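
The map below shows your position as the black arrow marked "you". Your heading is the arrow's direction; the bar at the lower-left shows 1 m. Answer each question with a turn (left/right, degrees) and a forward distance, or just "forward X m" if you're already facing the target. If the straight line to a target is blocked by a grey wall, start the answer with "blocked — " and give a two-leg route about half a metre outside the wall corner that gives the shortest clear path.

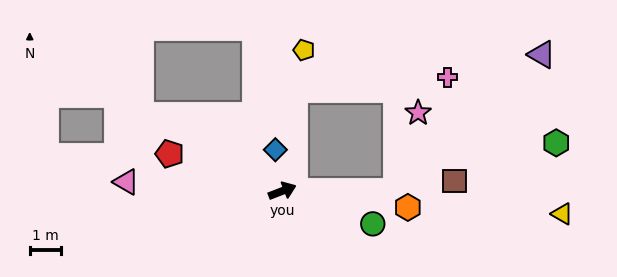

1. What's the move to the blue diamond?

turn left 78°, forward 1.3 m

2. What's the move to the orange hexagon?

turn right 29°, forward 4.1 m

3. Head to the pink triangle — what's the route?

turn left 155°, forward 5.0 m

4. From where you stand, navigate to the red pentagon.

turn left 141°, forward 3.8 m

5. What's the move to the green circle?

turn right 41°, forward 3.1 m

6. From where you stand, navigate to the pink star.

blocked — turn right 21°, forward 3.7 m, then turn left 74°, forward 2.6 m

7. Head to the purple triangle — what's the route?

blocked — turn right 21°, forward 3.7 m, then turn left 43°, forward 6.4 m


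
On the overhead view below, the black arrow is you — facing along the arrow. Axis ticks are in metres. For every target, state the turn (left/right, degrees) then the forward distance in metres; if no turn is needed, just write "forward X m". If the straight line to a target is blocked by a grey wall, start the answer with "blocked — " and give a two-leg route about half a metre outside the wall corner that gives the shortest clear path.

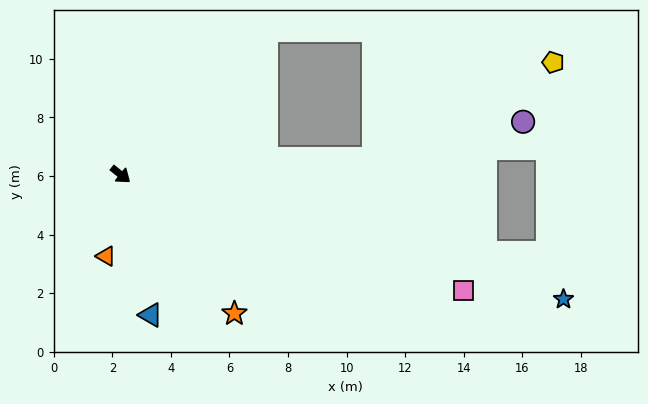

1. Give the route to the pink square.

turn left 20°, forward 12.4 m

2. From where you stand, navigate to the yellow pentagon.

blocked — turn left 42°, forward 8.7 m, then turn left 25°, forward 6.9 m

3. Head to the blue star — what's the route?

turn left 23°, forward 15.7 m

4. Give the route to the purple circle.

blocked — turn left 42°, forward 8.7 m, then turn left 11°, forward 5.2 m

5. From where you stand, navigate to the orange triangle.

turn right 61°, forward 2.8 m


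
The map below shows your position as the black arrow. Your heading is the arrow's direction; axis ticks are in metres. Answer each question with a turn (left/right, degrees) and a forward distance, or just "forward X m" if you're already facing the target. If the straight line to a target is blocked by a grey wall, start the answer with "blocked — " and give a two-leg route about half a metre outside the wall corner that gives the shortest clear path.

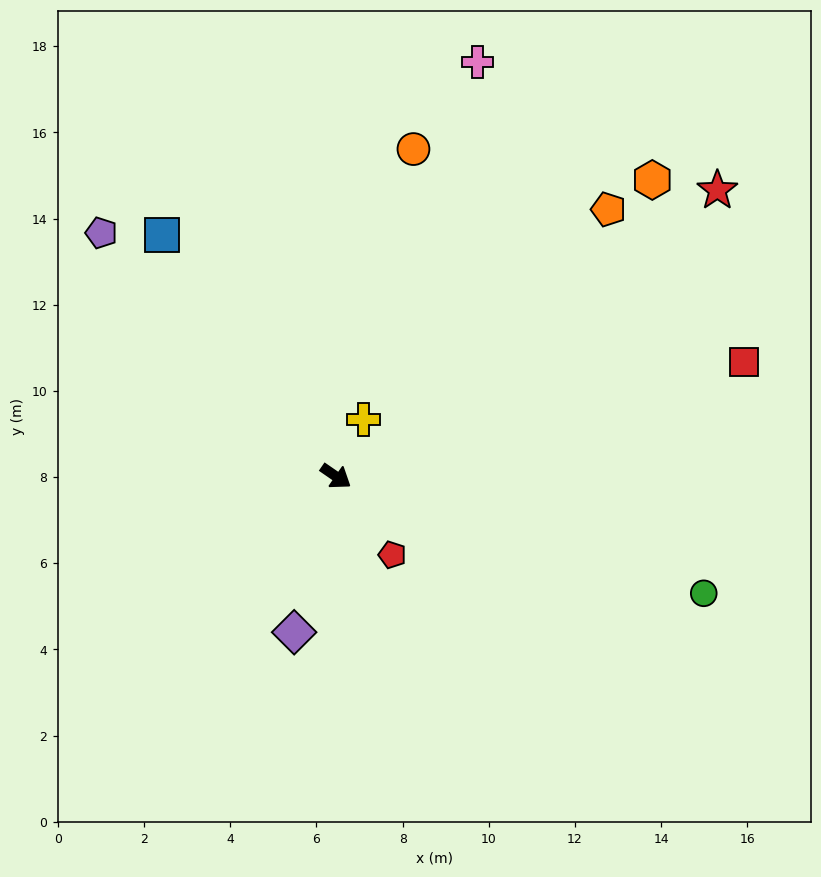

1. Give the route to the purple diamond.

turn right 70°, forward 3.7 m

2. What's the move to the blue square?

turn left 160°, forward 6.9 m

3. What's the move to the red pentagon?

turn right 20°, forward 2.2 m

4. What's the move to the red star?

turn left 71°, forward 11.1 m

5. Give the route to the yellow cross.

turn left 98°, forward 1.5 m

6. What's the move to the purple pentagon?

turn left 169°, forward 7.8 m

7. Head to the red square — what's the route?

turn left 50°, forward 9.8 m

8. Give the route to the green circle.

turn left 17°, forward 9.0 m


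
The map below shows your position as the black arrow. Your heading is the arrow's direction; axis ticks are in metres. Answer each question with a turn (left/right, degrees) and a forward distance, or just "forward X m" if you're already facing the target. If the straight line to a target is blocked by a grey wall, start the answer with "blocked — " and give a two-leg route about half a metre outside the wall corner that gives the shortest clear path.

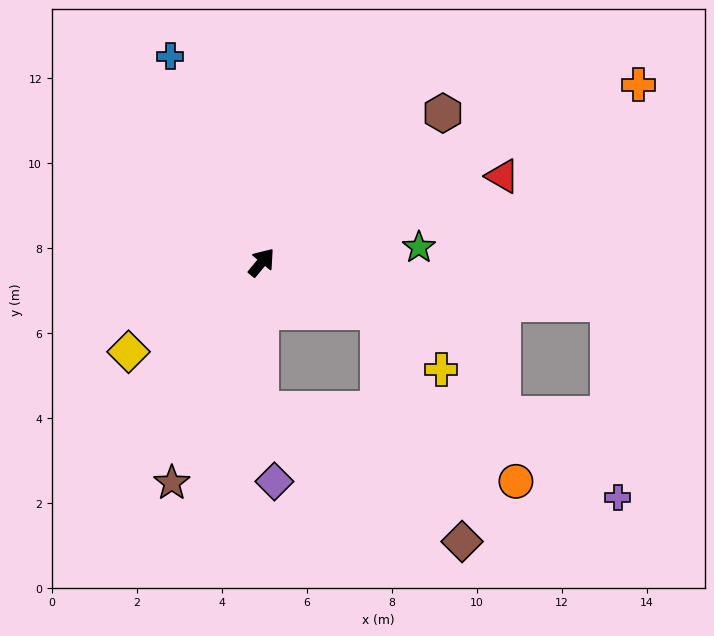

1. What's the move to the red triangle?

turn right 31°, forward 6.0 m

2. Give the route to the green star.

turn right 45°, forward 3.7 m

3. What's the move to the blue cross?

turn left 64°, forward 5.3 m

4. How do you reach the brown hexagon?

turn right 11°, forward 5.5 m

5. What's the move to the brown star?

turn right 163°, forward 5.6 m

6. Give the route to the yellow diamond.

turn left 164°, forward 3.8 m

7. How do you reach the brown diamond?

blocked — turn right 73°, forward 3.0 m, then turn right 47°, forward 5.7 m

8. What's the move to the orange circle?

blocked — turn right 141°, forward 3.5 m, then turn left 75°, forward 6.2 m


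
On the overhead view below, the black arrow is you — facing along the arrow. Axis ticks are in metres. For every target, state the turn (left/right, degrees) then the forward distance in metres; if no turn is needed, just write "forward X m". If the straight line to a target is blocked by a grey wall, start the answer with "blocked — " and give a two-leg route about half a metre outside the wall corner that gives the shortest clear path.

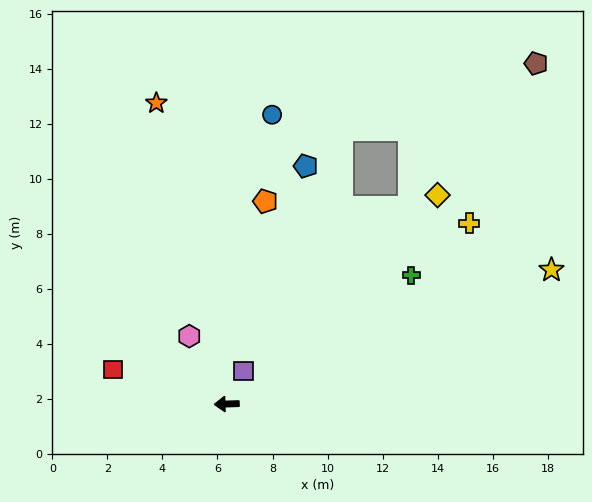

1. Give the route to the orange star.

turn right 79°, forward 11.2 m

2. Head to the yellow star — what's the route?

turn right 159°, forward 12.8 m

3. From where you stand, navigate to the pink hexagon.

turn right 63°, forward 2.8 m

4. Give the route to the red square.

turn right 19°, forward 4.3 m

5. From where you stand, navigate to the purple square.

turn right 119°, forward 1.3 m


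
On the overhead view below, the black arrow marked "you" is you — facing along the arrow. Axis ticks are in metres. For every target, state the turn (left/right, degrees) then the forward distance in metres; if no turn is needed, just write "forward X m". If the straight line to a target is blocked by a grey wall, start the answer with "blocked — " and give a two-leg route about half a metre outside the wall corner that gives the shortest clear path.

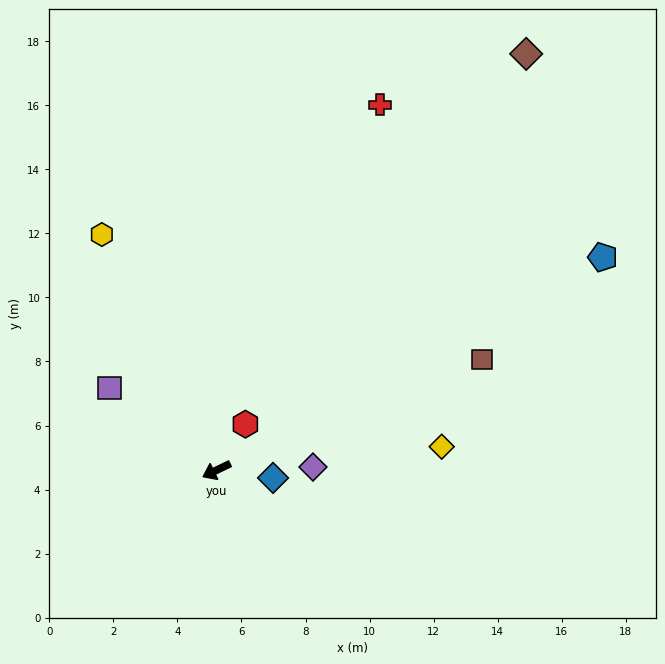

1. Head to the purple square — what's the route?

turn right 63°, forward 4.2 m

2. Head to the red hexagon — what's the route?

turn right 148°, forward 1.7 m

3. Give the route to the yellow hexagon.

turn right 90°, forward 8.2 m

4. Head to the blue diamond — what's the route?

turn left 146°, forward 1.8 m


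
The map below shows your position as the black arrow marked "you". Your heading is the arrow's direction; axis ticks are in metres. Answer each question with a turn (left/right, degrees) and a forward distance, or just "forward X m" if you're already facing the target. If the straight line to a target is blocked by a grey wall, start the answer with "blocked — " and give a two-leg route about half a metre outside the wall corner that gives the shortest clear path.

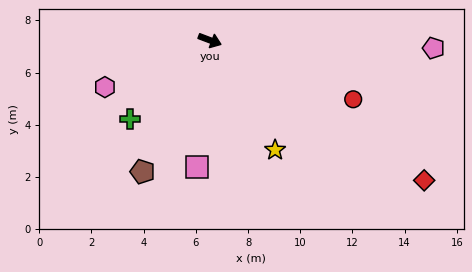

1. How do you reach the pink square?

turn right 75°, forward 4.9 m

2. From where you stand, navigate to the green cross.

turn right 115°, forward 4.3 m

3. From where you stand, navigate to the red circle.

forward 5.9 m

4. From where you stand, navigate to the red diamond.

turn right 12°, forward 9.8 m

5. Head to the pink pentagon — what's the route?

turn left 19°, forward 8.6 m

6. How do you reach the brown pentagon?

turn right 96°, forward 5.7 m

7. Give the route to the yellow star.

turn right 39°, forward 4.9 m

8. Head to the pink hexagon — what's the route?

turn right 135°, forward 4.4 m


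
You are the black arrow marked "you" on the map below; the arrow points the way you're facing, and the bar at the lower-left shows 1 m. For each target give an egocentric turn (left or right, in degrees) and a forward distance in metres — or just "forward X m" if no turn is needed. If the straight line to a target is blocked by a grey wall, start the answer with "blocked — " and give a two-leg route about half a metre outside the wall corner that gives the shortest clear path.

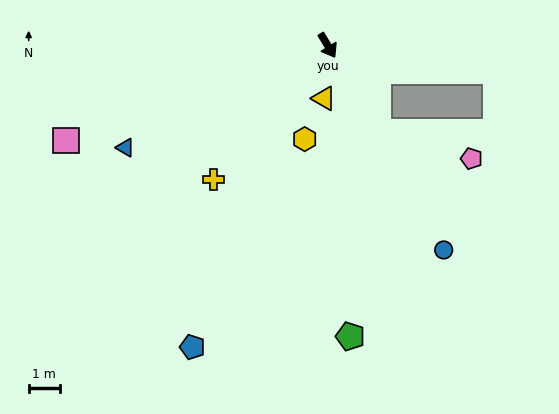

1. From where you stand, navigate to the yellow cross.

turn right 71°, forward 5.6 m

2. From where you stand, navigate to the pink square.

turn right 101°, forward 8.9 m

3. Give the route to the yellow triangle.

turn right 35°, forward 1.7 m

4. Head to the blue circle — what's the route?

forward 7.5 m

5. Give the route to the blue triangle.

turn right 94°, forward 7.3 m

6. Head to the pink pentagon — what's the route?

blocked — forward 3.2 m, then turn left 43°, forward 3.1 m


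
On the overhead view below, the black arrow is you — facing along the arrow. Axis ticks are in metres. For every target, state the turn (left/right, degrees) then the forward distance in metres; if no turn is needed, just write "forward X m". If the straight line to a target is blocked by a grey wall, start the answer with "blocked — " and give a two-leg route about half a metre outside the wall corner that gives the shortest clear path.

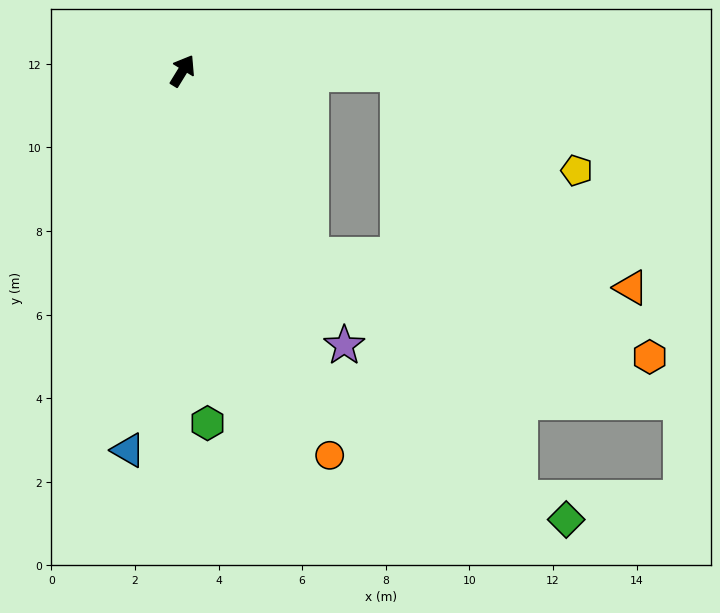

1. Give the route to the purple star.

turn right 118°, forward 7.6 m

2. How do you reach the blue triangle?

turn right 157°, forward 9.2 m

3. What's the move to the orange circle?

turn right 128°, forward 9.8 m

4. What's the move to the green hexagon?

turn right 144°, forward 8.4 m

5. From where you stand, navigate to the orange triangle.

blocked — turn right 59°, forward 5.2 m, then turn right 42°, forward 7.6 m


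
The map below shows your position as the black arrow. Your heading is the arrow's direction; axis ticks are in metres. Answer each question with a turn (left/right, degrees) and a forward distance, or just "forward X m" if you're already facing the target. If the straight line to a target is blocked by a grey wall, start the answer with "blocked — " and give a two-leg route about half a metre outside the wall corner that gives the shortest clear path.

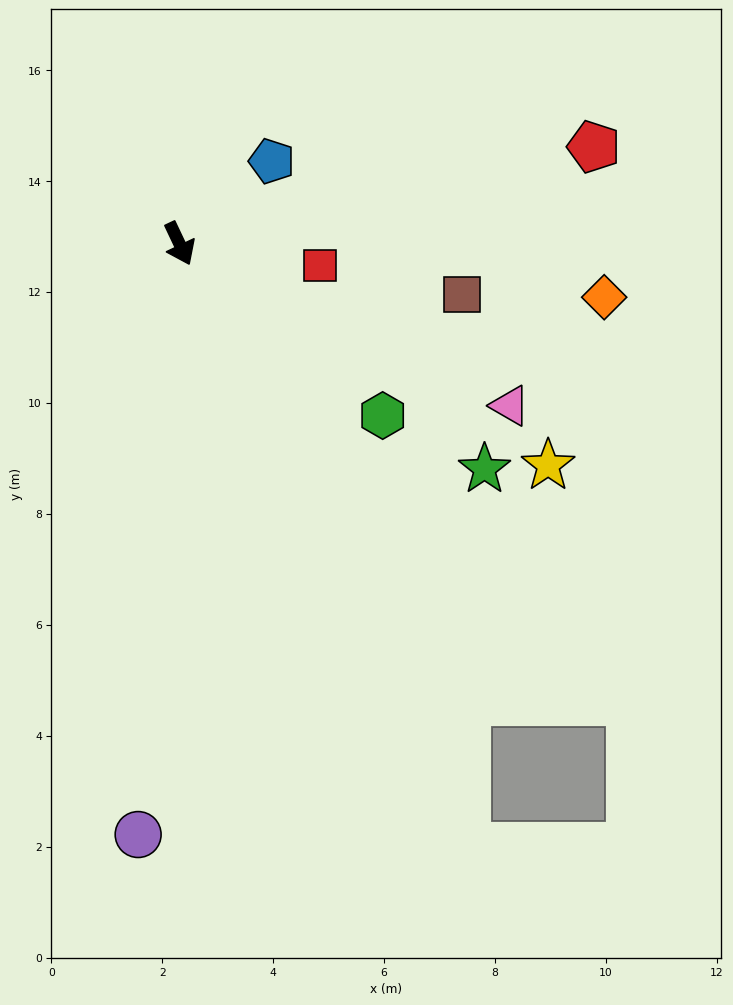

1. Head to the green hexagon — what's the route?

turn left 24°, forward 4.8 m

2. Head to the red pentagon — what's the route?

turn left 78°, forward 7.7 m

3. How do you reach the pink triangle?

turn left 39°, forward 6.6 m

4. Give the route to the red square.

turn left 56°, forward 2.6 m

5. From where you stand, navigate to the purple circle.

turn right 29°, forward 10.7 m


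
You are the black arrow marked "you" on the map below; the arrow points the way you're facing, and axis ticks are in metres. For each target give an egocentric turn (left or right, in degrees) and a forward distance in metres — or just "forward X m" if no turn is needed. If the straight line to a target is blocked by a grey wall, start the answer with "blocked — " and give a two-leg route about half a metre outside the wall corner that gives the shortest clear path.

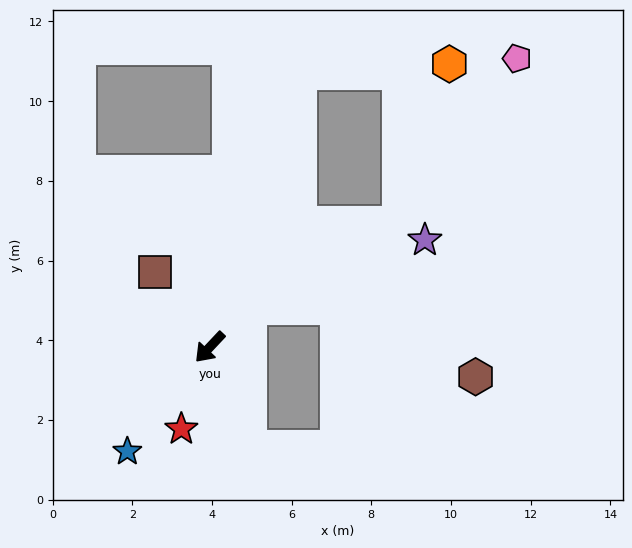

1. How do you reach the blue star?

turn left 5°, forward 3.3 m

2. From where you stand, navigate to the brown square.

turn right 101°, forward 2.3 m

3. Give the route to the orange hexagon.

blocked — turn right 155°, forward 7.2 m, then turn right 68°, forward 3.8 m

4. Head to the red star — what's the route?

turn left 24°, forward 2.2 m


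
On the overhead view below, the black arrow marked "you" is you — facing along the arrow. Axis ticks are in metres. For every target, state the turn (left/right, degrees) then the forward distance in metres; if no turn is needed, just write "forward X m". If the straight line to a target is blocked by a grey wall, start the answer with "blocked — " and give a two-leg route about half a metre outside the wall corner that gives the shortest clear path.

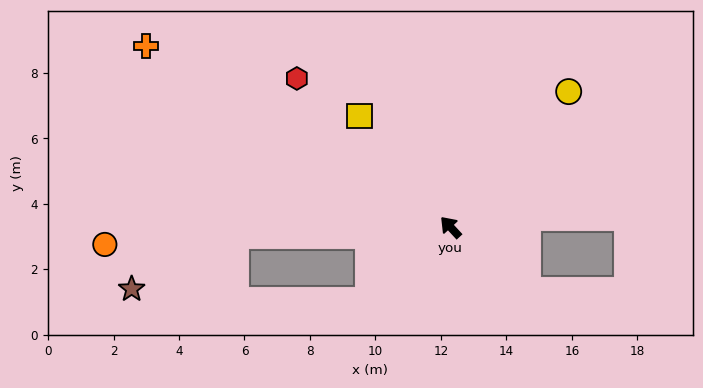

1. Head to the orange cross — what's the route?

turn left 16°, forward 10.8 m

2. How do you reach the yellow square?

turn right 4°, forward 4.4 m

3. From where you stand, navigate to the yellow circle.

turn right 84°, forward 5.5 m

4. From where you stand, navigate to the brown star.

blocked — turn left 49°, forward 6.6 m, then turn left 26°, forward 3.6 m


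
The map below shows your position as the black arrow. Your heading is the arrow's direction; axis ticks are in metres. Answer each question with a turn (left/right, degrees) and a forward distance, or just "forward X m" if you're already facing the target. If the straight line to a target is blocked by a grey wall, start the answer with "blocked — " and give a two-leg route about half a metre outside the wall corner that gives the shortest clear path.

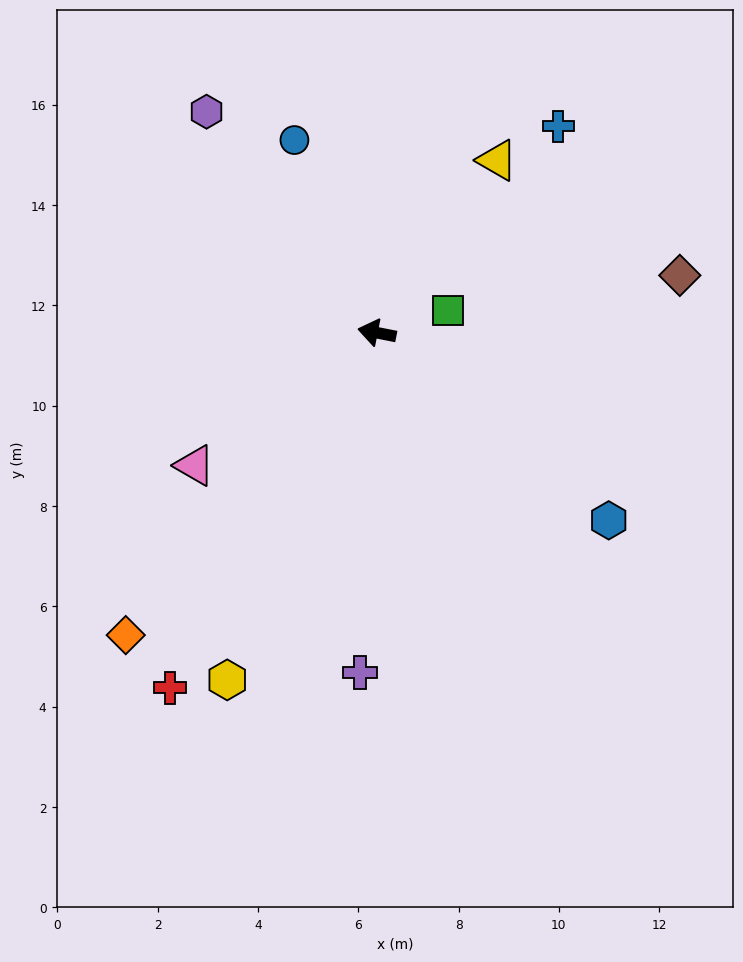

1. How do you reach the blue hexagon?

turn left 152°, forward 5.9 m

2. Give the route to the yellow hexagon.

turn left 78°, forward 7.5 m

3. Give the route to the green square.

turn right 152°, forward 1.5 m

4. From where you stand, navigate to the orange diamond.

turn left 61°, forward 7.8 m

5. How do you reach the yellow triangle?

turn right 114°, forward 4.2 m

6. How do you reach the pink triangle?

turn left 47°, forward 4.5 m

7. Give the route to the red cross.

turn left 71°, forward 8.2 m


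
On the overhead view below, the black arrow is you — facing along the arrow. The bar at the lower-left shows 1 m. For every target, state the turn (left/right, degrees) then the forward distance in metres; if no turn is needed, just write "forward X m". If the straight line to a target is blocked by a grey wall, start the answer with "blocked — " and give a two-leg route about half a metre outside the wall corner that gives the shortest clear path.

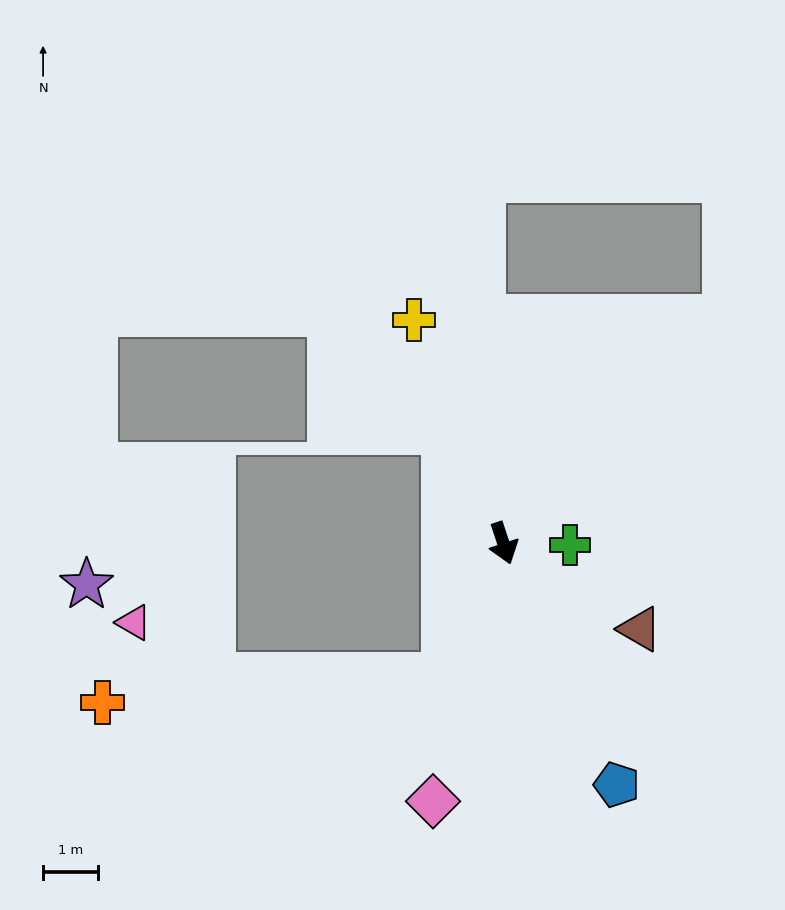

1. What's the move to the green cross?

turn left 70°, forward 1.2 m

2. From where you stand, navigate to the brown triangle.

turn left 40°, forward 3.0 m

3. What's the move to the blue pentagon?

turn left 7°, forward 4.9 m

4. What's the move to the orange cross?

blocked — turn right 42°, forward 2.7 m, then turn right 62°, forward 6.3 m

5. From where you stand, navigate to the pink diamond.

turn right 33°, forward 4.9 m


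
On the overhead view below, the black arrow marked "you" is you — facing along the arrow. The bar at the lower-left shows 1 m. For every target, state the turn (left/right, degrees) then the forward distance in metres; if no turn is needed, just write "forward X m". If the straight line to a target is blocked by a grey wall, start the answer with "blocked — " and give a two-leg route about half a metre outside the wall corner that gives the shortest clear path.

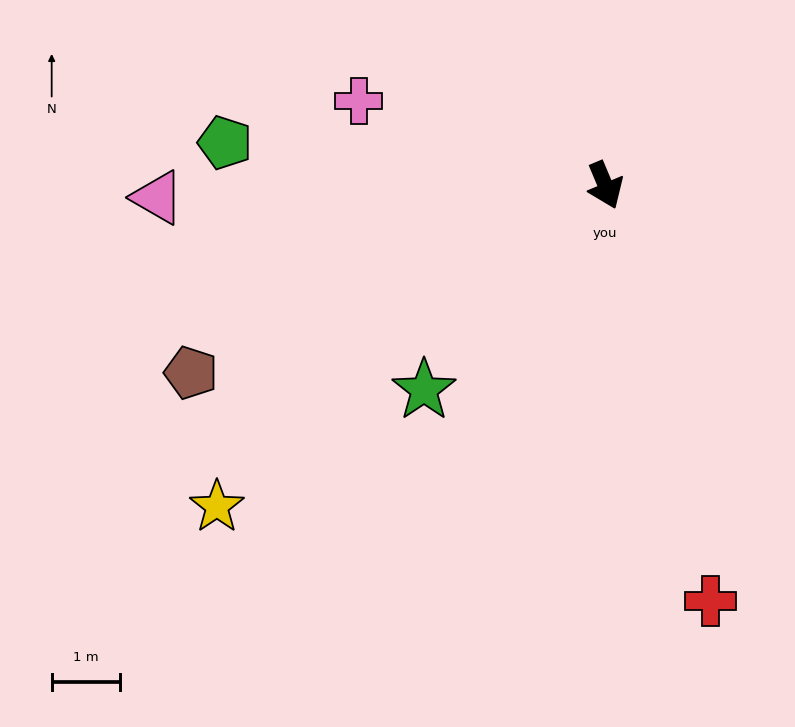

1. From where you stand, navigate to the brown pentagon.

turn right 88°, forward 6.6 m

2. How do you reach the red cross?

turn right 9°, forward 6.3 m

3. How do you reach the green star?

turn right 64°, forward 4.0 m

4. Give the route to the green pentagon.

turn right 119°, forward 5.6 m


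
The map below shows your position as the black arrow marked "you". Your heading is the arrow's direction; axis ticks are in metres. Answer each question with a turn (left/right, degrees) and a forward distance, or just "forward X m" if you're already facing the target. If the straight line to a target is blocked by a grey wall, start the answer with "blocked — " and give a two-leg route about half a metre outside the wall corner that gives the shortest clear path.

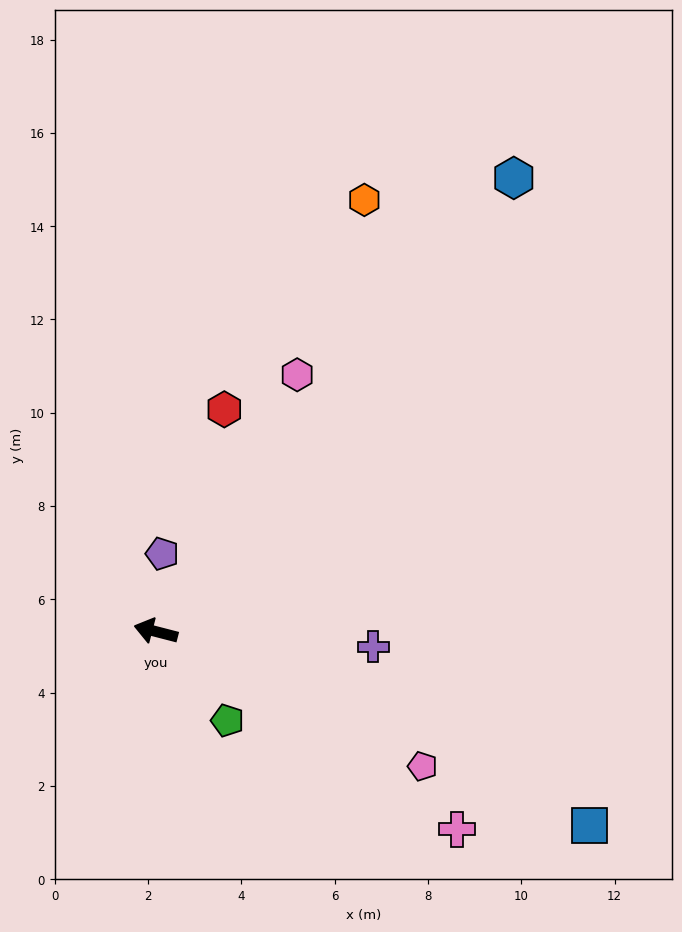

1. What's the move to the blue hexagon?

turn right 114°, forward 12.4 m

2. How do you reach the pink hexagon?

turn right 104°, forward 6.3 m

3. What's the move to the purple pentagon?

turn right 80°, forward 1.7 m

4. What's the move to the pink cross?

turn left 161°, forward 7.7 m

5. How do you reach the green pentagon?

turn left 143°, forward 2.4 m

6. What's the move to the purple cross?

turn right 170°, forward 4.7 m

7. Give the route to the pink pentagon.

turn left 168°, forward 6.4 m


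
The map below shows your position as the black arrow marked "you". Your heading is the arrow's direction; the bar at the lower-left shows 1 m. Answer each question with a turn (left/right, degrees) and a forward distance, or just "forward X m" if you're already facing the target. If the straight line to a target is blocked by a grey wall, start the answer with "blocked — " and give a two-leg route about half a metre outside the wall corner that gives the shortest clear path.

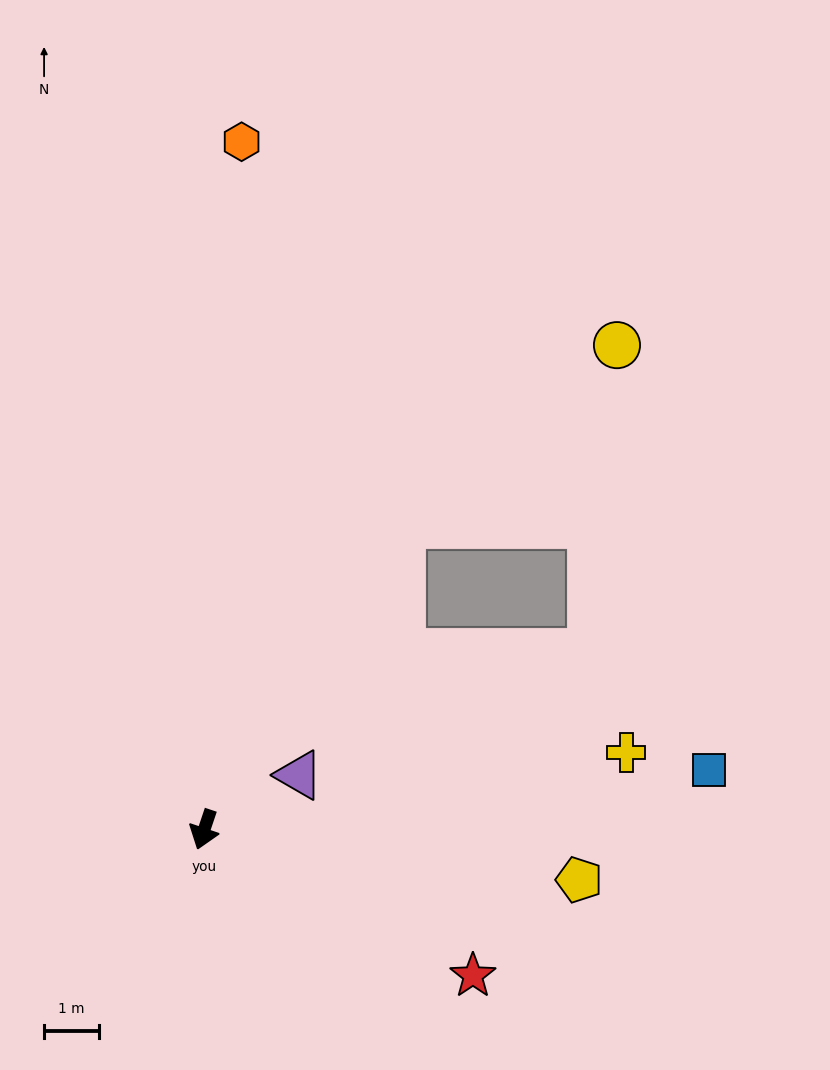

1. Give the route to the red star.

turn left 80°, forward 5.5 m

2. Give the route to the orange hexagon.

turn right 164°, forward 12.5 m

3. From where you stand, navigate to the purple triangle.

turn left 139°, forward 2.0 m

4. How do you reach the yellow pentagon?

turn left 101°, forward 6.9 m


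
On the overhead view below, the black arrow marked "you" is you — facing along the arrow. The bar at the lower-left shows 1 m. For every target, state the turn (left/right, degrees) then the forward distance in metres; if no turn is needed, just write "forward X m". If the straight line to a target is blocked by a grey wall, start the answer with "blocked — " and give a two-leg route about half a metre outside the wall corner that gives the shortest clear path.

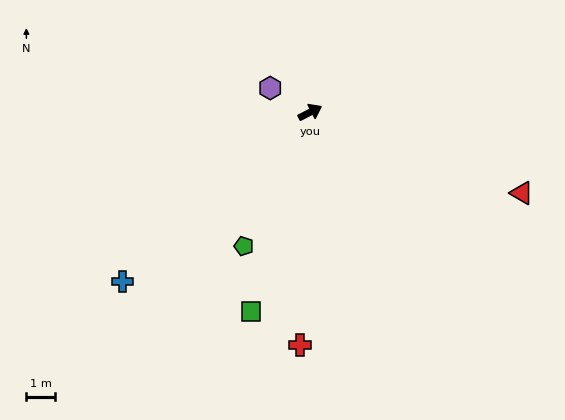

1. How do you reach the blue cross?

turn right 165°, forward 8.8 m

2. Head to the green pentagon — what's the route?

turn right 144°, forward 5.2 m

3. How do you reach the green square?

turn right 134°, forward 7.2 m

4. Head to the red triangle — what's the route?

turn right 48°, forward 7.9 m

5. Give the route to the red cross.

turn right 120°, forward 8.1 m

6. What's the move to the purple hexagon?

turn left 122°, forward 1.6 m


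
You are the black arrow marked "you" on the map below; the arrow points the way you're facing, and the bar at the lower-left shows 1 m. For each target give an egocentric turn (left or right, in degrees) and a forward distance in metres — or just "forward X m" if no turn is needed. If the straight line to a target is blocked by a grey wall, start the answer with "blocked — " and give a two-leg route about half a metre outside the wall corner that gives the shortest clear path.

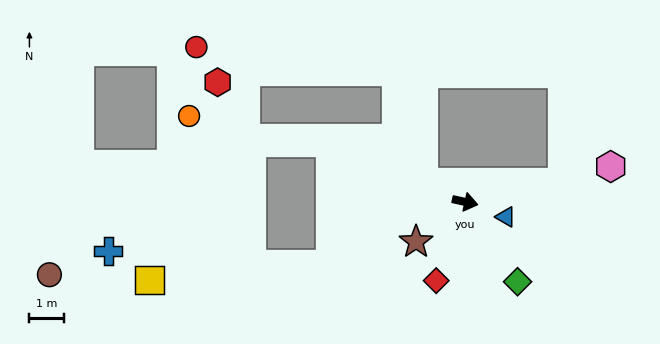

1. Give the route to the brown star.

turn right 128°, forward 1.9 m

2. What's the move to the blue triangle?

turn right 8°, forward 1.3 m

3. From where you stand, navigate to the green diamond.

turn right 44°, forward 2.8 m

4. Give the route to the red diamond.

turn right 98°, forward 2.5 m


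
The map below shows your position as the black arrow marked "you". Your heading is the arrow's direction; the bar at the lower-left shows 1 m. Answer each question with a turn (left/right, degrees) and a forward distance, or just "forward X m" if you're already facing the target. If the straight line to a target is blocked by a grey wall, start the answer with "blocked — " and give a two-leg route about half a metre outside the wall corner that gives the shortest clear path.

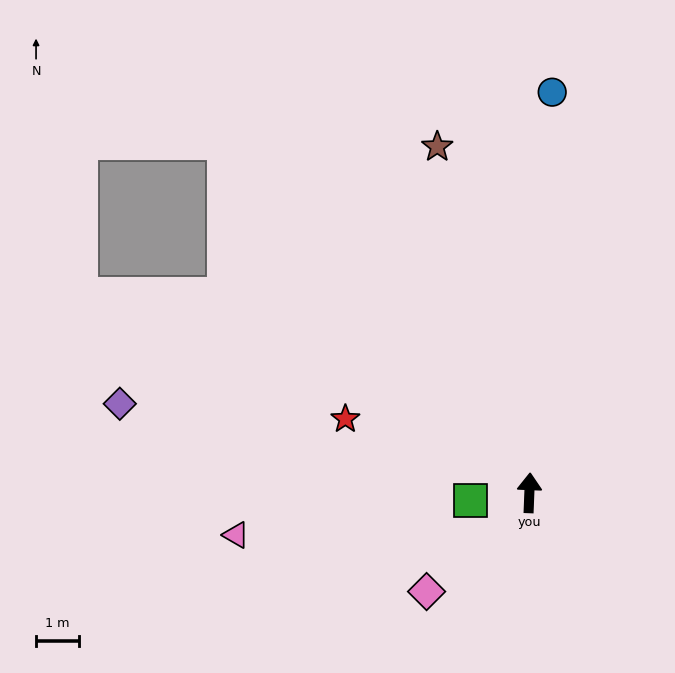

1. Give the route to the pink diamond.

turn left 136°, forward 3.3 m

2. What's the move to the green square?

turn left 99°, forward 1.4 m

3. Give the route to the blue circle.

forward 9.3 m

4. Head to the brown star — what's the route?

turn left 17°, forward 8.3 m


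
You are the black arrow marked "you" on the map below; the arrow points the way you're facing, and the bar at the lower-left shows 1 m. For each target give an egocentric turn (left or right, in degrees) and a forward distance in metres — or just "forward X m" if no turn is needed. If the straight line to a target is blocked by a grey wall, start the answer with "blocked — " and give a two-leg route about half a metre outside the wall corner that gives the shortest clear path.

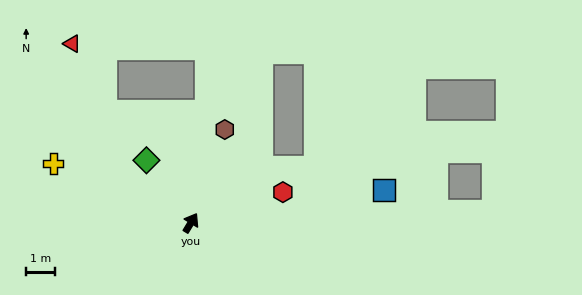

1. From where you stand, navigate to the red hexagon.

turn right 40°, forward 3.4 m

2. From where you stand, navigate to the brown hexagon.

turn left 11°, forward 3.4 m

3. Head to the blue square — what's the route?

turn right 49°, forward 6.8 m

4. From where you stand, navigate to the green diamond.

turn left 67°, forward 2.7 m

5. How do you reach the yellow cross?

turn left 98°, forward 5.2 m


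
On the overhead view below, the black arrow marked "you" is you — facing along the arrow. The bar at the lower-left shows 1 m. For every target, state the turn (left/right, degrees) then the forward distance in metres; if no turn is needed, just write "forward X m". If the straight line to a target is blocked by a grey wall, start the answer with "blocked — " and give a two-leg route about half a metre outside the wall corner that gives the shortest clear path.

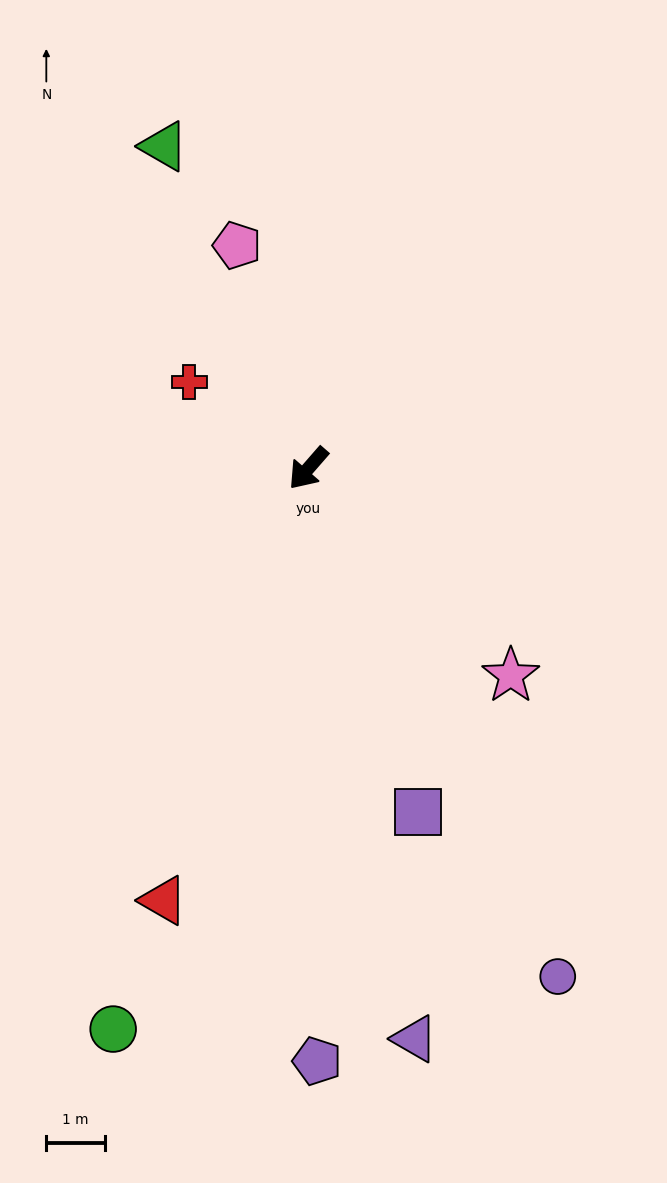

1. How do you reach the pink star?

turn left 85°, forward 4.9 m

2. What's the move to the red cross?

turn right 85°, forward 2.5 m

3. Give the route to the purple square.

turn left 59°, forward 6.1 m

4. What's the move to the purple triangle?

turn left 52°, forward 9.9 m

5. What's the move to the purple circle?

turn left 67°, forward 9.6 m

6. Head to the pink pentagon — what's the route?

turn right 121°, forward 4.0 m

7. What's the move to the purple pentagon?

turn left 42°, forward 10.1 m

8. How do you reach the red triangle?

turn left 23°, forward 7.7 m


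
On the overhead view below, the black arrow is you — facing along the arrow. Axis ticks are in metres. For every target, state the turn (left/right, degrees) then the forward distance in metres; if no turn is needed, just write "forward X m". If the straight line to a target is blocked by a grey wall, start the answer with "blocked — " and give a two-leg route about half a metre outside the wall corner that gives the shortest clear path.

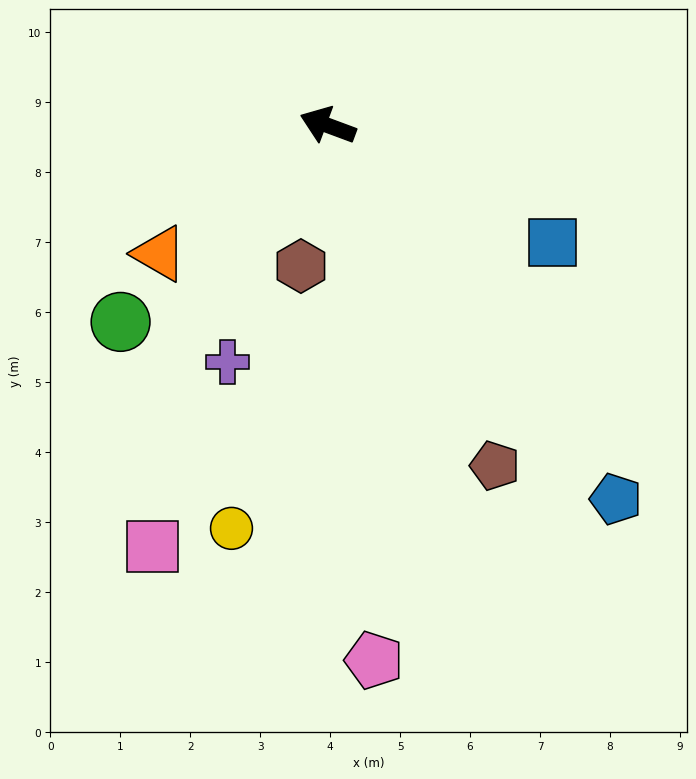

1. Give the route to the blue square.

turn left 173°, forward 3.6 m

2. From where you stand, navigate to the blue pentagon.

turn left 148°, forward 6.7 m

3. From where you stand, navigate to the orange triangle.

turn left 58°, forward 3.0 m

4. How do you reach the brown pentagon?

turn left 137°, forward 5.4 m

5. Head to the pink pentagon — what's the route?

turn left 115°, forward 7.7 m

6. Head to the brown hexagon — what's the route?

turn left 100°, forward 2.0 m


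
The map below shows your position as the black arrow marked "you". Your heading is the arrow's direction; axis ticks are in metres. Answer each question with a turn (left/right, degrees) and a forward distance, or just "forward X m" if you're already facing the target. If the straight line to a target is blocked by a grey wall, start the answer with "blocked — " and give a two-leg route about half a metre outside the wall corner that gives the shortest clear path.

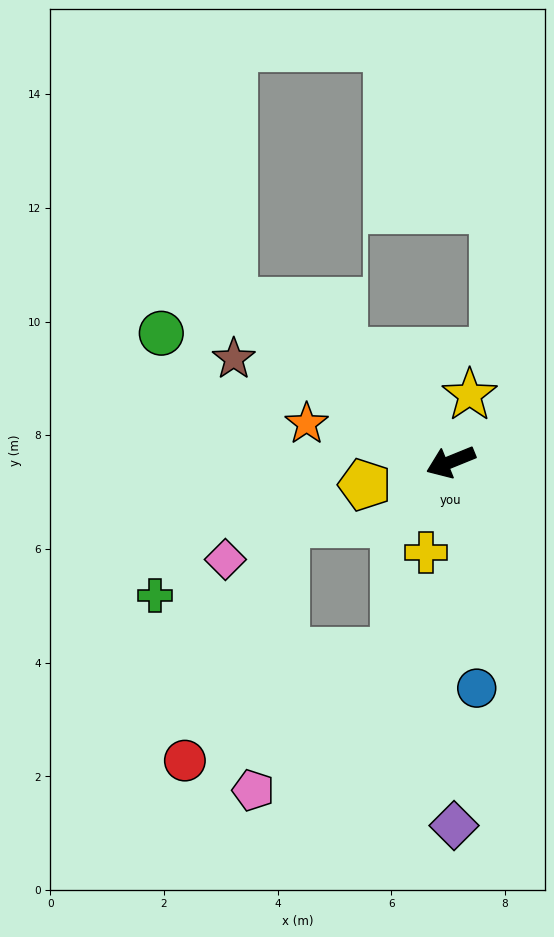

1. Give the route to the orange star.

turn right 37°, forward 2.6 m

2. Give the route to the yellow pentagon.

turn right 7°, forward 1.6 m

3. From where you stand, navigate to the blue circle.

turn left 74°, forward 4.0 m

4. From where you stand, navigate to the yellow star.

turn right 128°, forward 1.2 m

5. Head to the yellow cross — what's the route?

turn left 53°, forward 1.7 m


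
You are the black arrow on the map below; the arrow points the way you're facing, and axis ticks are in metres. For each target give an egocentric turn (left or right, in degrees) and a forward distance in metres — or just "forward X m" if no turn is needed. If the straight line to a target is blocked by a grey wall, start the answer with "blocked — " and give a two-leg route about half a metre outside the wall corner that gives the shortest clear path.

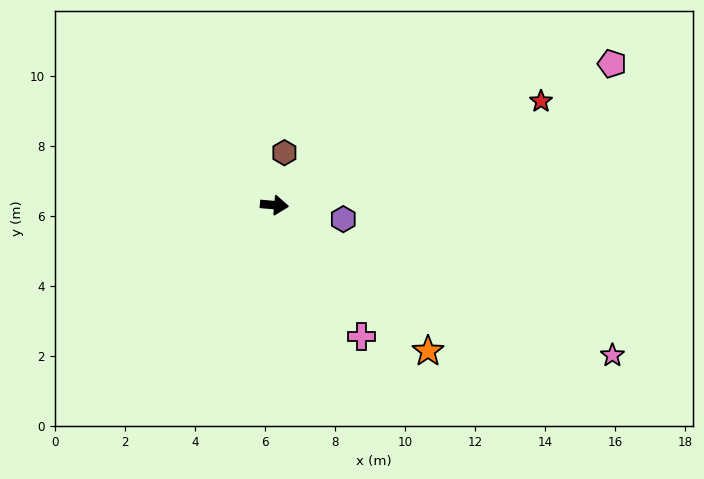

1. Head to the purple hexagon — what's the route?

turn right 6°, forward 2.0 m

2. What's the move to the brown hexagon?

turn left 84°, forward 1.5 m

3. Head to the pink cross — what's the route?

turn right 51°, forward 4.5 m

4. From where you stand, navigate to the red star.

turn left 26°, forward 8.2 m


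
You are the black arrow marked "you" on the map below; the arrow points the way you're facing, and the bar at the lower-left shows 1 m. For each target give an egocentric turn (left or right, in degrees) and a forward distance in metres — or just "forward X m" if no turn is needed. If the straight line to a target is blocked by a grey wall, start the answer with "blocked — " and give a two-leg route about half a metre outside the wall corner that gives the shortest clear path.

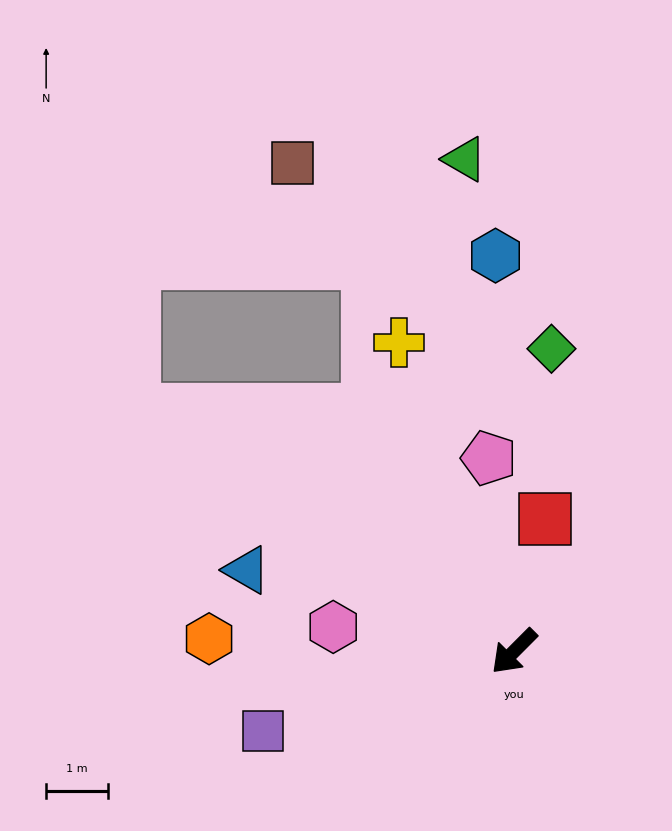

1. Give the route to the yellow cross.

turn right 115°, forward 5.3 m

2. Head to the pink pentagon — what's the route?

turn right 128°, forward 3.2 m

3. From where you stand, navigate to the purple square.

turn right 28°, forward 4.3 m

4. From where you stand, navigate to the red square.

turn right 148°, forward 2.2 m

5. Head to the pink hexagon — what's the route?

turn right 53°, forward 3.0 m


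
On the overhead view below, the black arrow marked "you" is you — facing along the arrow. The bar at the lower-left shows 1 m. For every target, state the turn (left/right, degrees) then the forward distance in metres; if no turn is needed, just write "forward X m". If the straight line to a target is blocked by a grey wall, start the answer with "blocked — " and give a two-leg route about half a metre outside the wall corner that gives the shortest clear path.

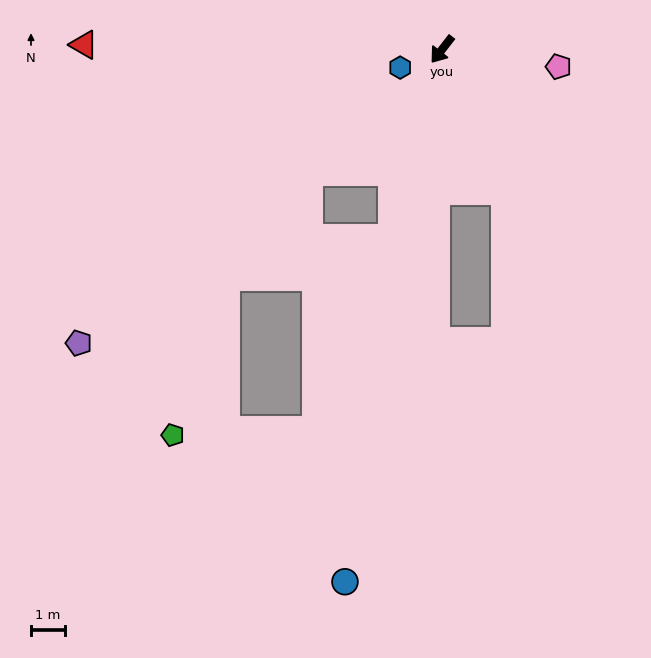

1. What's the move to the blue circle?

turn left 28°, forward 15.8 m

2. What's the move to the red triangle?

turn right 53°, forward 10.5 m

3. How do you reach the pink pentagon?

turn left 119°, forward 3.4 m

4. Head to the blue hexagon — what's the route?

turn right 29°, forward 1.3 m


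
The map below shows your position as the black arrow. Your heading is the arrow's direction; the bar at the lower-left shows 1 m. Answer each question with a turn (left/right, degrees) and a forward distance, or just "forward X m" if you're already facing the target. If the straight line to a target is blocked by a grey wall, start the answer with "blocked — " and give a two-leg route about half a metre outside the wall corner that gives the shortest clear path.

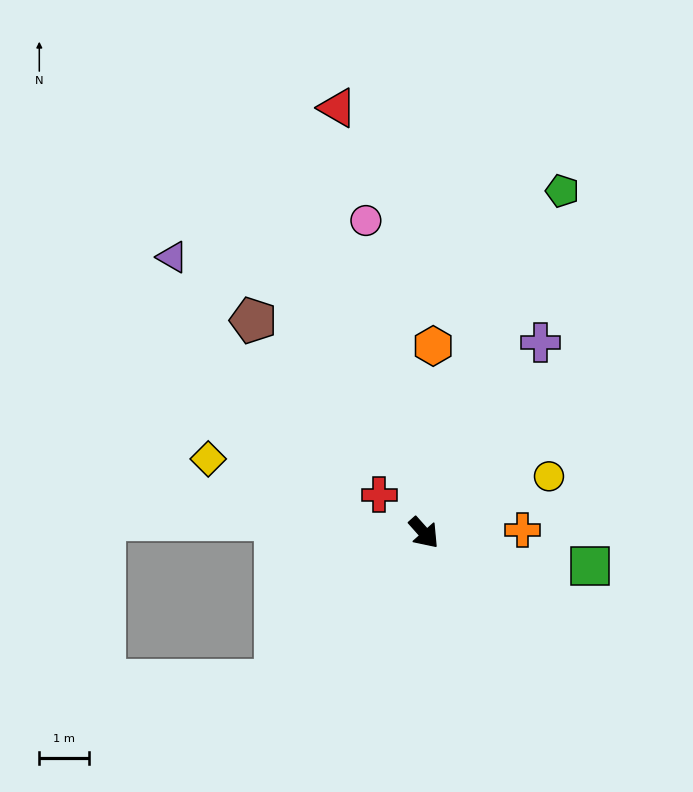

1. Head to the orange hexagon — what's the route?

turn left 135°, forward 3.7 m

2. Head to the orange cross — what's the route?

turn left 50°, forward 2.0 m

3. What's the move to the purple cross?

turn left 107°, forward 4.4 m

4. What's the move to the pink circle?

turn left 149°, forward 6.3 m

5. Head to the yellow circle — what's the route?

turn left 73°, forward 2.7 m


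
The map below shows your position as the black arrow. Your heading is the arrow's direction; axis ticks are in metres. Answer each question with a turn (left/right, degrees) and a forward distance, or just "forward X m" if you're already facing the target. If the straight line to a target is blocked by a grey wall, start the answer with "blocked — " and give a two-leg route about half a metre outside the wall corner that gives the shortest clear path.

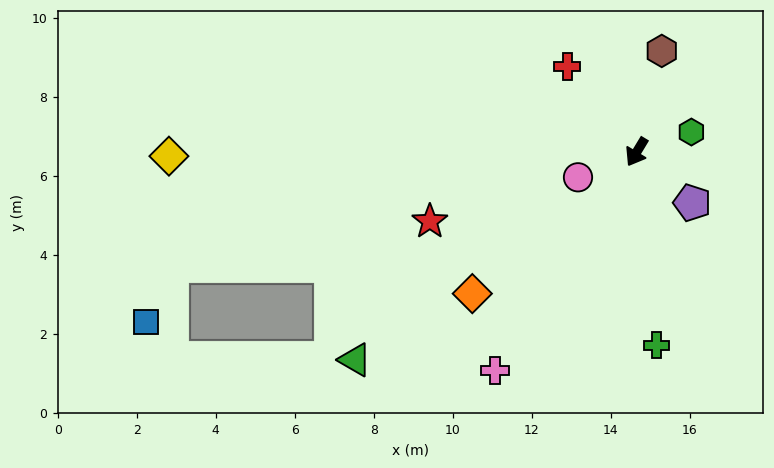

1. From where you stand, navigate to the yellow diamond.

turn right 58°, forward 11.8 m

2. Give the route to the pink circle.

turn right 36°, forward 1.6 m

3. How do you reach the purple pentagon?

turn left 79°, forward 1.9 m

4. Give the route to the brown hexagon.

turn right 163°, forward 2.6 m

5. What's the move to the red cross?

turn right 110°, forward 2.8 m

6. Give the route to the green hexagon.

turn left 141°, forward 1.5 m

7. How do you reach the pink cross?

forward 6.6 m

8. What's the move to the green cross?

turn left 37°, forward 4.9 m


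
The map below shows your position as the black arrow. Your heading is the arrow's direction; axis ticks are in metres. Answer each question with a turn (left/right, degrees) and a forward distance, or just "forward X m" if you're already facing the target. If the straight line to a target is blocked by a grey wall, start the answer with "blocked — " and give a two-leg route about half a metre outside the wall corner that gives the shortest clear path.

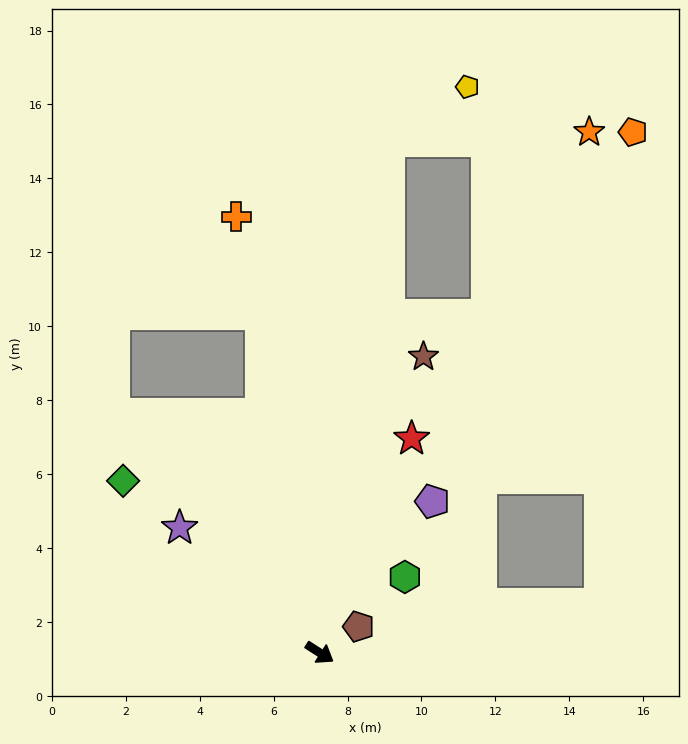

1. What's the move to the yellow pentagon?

blocked — turn left 115°, forward 13.9 m, then turn right 47°, forward 2.6 m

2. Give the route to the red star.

turn left 99°, forward 6.3 m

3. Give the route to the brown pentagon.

turn left 66°, forward 1.3 m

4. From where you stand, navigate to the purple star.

turn left 171°, forward 5.1 m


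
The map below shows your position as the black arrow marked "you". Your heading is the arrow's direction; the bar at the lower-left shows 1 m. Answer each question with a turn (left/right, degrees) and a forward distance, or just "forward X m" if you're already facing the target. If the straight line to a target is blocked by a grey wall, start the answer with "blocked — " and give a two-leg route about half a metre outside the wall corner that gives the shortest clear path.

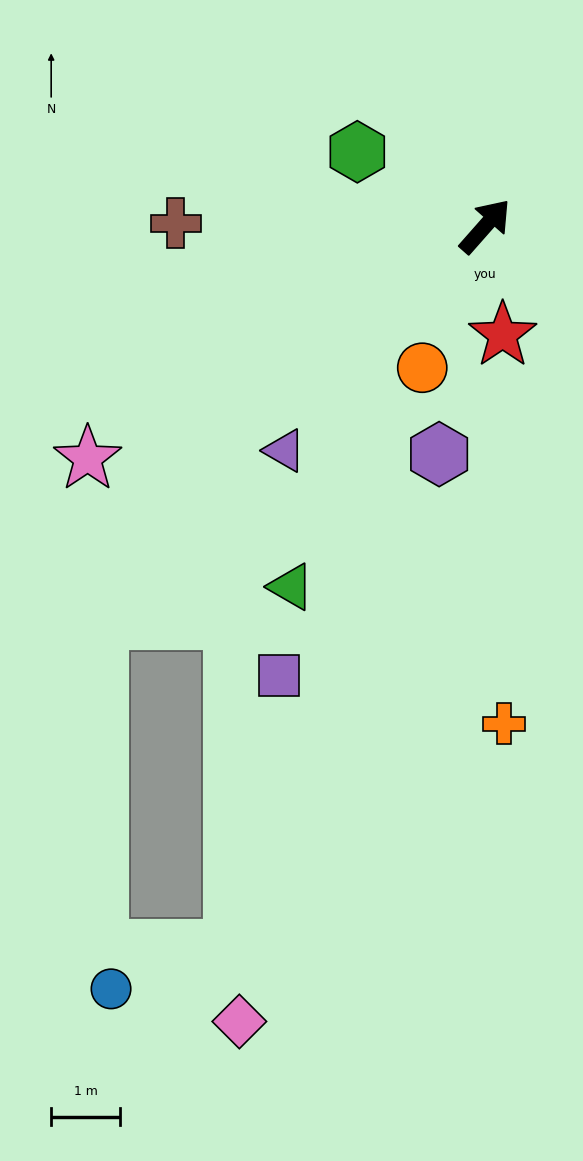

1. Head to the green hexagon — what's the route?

turn left 101°, forward 2.1 m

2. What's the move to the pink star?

turn left 162°, forward 6.7 m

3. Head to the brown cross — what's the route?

turn left 131°, forward 4.5 m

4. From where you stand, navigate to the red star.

turn right 129°, forward 1.6 m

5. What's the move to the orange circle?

turn right 163°, forward 2.3 m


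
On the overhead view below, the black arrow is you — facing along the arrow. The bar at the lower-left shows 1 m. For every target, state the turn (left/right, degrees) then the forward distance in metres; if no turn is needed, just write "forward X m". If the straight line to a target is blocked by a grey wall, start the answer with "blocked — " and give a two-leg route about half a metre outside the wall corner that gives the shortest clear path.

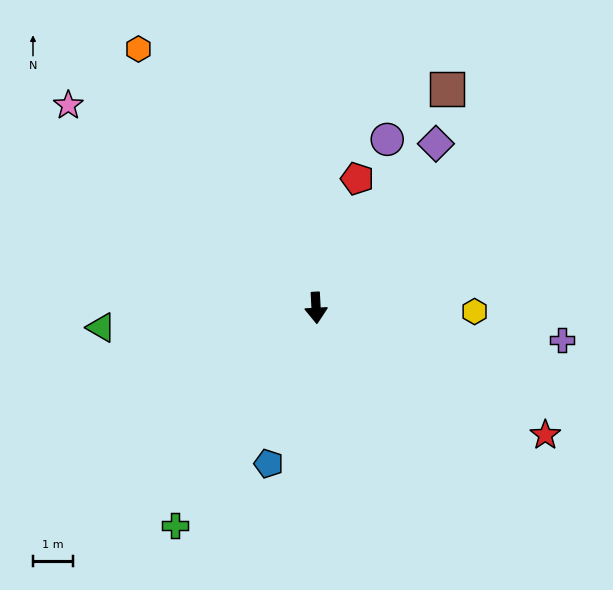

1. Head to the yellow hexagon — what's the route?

turn left 86°, forward 4.0 m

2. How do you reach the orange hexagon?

turn right 149°, forward 7.8 m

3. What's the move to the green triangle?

turn right 88°, forward 5.4 m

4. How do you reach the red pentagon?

turn left 159°, forward 3.4 m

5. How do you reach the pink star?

turn right 132°, forward 8.0 m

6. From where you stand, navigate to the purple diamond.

turn left 141°, forward 5.1 m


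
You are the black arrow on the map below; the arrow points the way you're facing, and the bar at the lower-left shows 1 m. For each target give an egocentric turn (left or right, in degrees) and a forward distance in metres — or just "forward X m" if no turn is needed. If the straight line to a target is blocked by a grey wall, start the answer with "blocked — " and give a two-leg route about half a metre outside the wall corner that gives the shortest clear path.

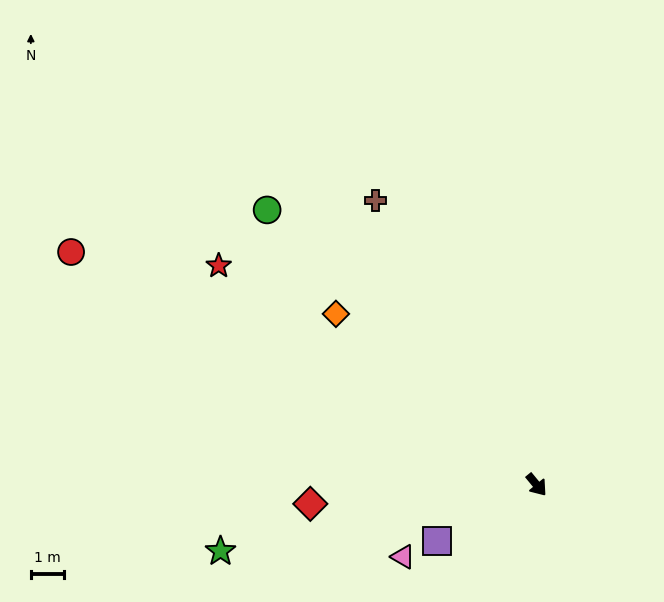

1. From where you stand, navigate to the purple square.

turn right 100°, forward 3.5 m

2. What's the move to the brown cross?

turn left 170°, forward 9.9 m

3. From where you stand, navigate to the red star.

turn right 164°, forward 11.7 m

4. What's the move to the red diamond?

turn right 125°, forward 6.9 m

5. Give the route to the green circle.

turn right 175°, forward 11.7 m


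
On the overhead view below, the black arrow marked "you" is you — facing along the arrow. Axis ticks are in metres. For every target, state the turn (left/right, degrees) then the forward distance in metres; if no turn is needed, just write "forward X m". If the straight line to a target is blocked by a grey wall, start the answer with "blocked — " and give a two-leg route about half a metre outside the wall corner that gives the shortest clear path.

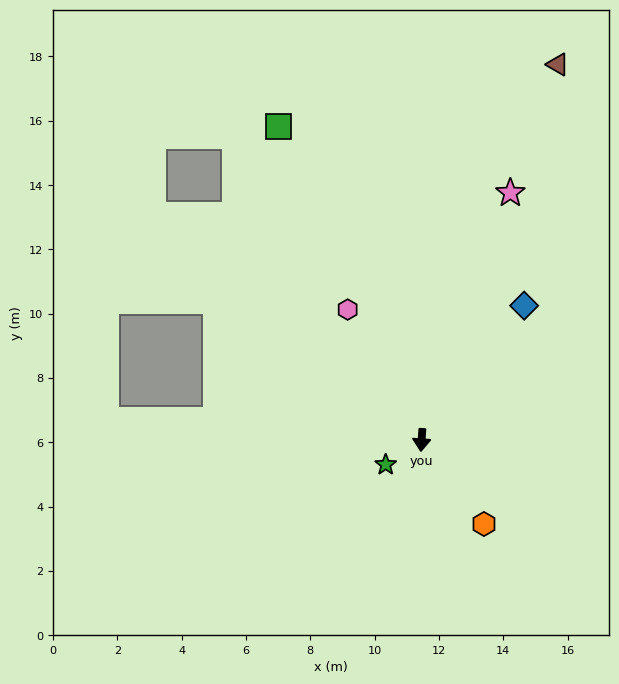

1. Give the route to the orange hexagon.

turn left 40°, forward 3.3 m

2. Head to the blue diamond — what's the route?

turn left 146°, forward 5.3 m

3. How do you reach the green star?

turn right 52°, forward 1.4 m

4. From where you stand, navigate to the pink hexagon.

turn right 147°, forward 4.7 m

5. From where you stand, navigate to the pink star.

turn left 164°, forward 8.2 m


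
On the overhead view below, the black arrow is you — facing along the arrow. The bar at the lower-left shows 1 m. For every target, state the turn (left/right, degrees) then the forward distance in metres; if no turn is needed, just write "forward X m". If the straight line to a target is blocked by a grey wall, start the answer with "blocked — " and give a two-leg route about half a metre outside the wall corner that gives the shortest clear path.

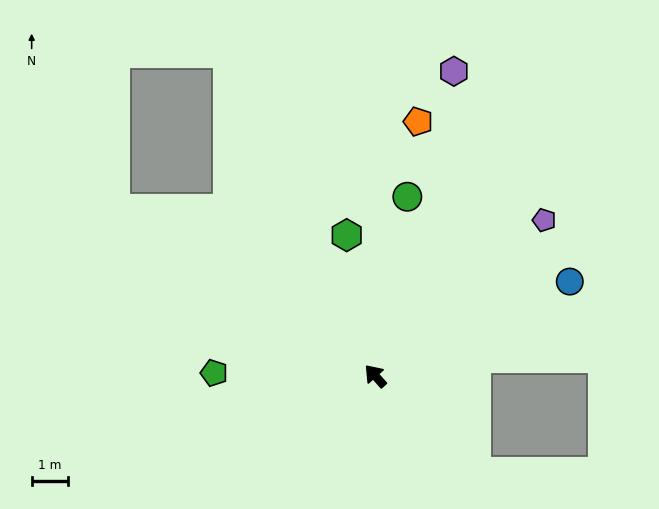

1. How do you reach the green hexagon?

turn right 30°, forward 3.9 m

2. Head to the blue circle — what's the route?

turn right 106°, forward 5.9 m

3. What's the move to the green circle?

turn right 52°, forward 5.0 m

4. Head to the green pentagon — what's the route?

turn left 47°, forward 4.4 m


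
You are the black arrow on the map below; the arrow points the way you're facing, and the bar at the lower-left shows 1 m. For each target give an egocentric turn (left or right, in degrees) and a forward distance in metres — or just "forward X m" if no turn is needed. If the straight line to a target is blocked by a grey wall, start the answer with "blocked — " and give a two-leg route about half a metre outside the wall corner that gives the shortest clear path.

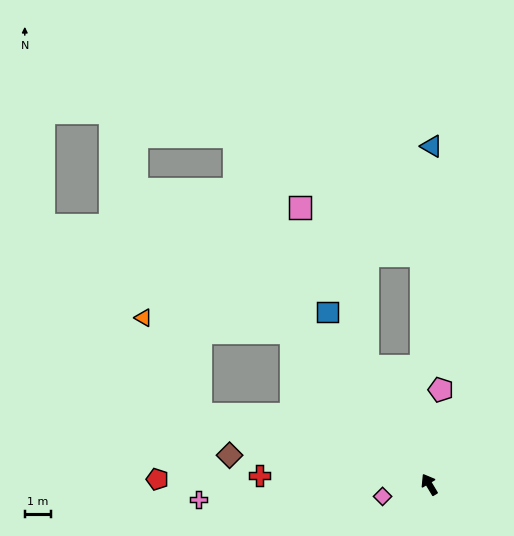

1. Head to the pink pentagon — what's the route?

turn right 38°, forward 3.6 m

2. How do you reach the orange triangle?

blocked — turn left 42°, forward 9.0 m, then turn right 42°, forward 4.2 m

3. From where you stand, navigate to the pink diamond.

turn left 73°, forward 1.8 m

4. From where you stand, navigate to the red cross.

turn left 56°, forward 6.4 m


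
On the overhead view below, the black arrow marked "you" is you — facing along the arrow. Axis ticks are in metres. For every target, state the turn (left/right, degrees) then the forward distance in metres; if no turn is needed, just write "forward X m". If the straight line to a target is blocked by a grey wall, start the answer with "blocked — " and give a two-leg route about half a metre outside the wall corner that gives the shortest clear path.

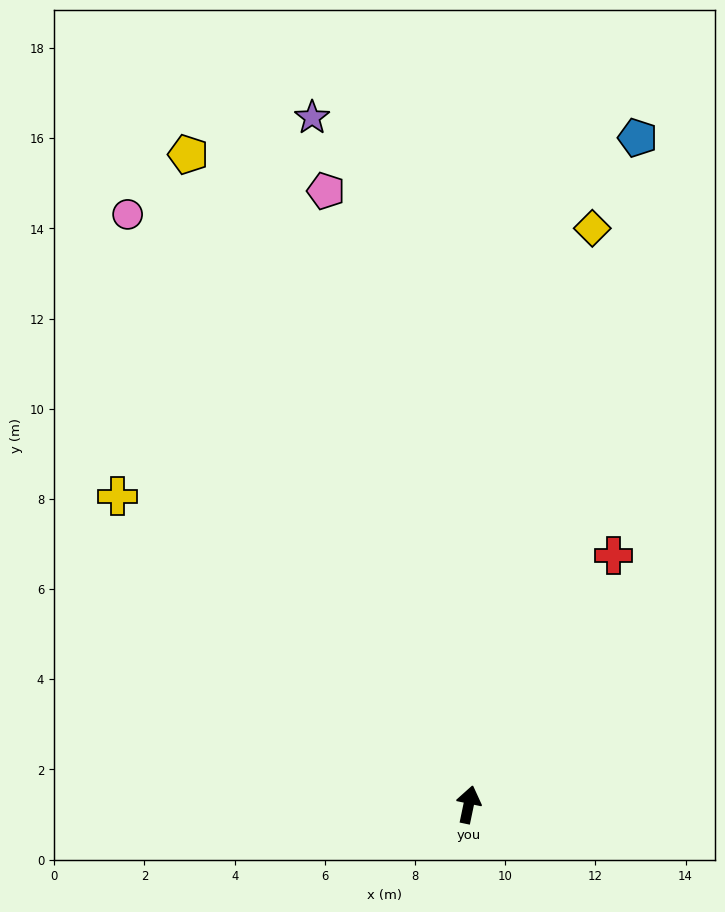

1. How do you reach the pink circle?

turn left 42°, forward 15.1 m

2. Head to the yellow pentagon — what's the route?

turn left 35°, forward 15.7 m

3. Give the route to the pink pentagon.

turn left 25°, forward 14.0 m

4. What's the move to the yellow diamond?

forward 13.1 m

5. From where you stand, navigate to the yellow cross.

turn left 61°, forward 10.4 m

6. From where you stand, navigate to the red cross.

turn right 18°, forward 6.4 m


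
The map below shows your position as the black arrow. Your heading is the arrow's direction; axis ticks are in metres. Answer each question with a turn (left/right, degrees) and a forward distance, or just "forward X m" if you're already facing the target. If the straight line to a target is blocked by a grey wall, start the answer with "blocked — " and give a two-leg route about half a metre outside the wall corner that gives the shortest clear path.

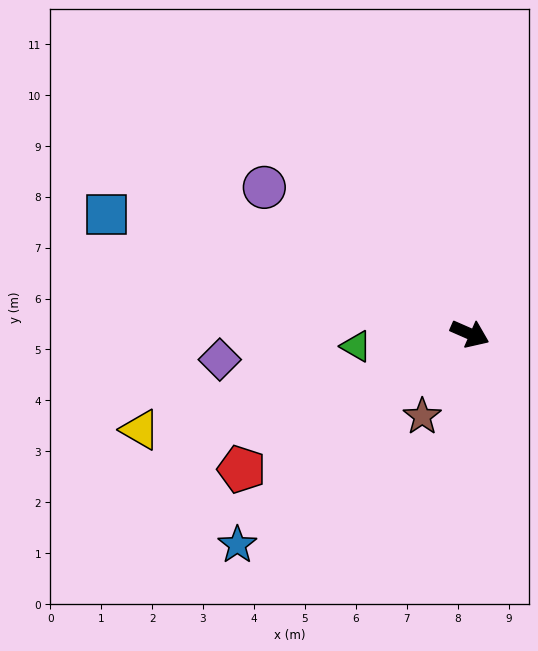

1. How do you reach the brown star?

turn right 96°, forward 1.9 m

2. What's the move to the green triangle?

turn right 150°, forward 2.2 m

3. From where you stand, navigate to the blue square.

turn right 175°, forward 7.5 m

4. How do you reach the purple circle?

turn left 168°, forward 5.0 m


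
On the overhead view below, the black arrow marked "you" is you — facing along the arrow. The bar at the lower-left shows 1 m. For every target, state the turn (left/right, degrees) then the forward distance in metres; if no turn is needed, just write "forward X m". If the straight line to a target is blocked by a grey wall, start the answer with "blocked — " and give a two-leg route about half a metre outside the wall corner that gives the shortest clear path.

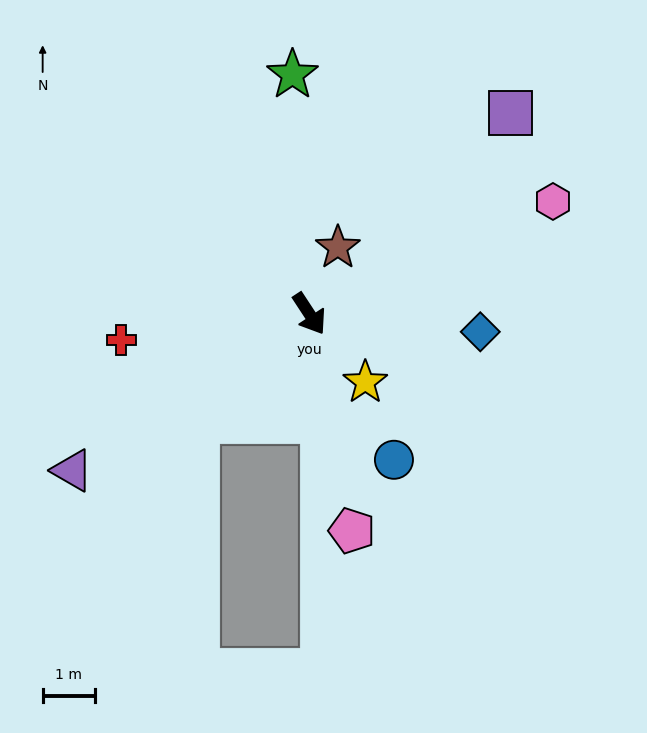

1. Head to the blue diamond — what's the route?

turn left 51°, forward 3.3 m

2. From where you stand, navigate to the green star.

turn left 151°, forward 4.6 m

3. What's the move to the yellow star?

turn left 6°, forward 1.7 m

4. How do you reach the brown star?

turn left 123°, forward 1.4 m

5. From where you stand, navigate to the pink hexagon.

turn left 82°, forward 5.1 m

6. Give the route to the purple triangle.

turn right 90°, forward 5.4 m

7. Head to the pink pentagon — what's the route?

turn right 22°, forward 4.2 m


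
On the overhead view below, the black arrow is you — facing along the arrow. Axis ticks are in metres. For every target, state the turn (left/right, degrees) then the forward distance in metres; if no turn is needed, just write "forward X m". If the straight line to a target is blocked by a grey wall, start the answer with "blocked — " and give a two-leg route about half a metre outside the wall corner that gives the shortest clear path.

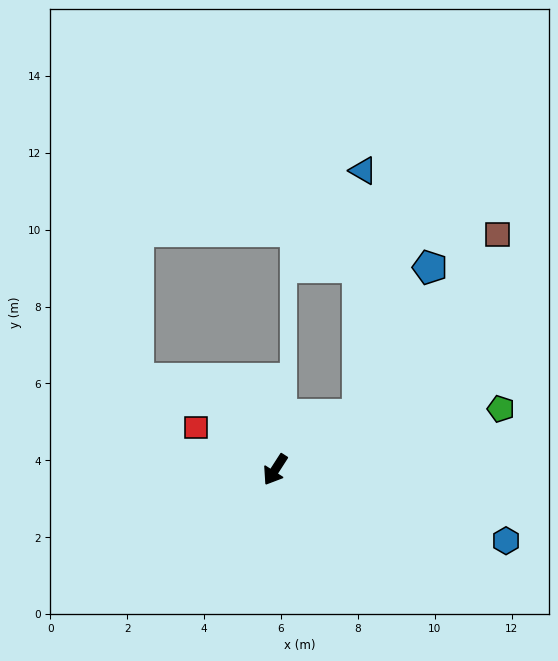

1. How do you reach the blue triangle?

blocked — turn left 156°, forward 2.6 m, then turn left 56°, forward 6.4 m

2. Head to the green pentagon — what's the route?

turn left 138°, forward 6.1 m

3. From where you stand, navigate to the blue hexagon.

turn left 106°, forward 6.3 m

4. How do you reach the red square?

turn right 85°, forward 2.3 m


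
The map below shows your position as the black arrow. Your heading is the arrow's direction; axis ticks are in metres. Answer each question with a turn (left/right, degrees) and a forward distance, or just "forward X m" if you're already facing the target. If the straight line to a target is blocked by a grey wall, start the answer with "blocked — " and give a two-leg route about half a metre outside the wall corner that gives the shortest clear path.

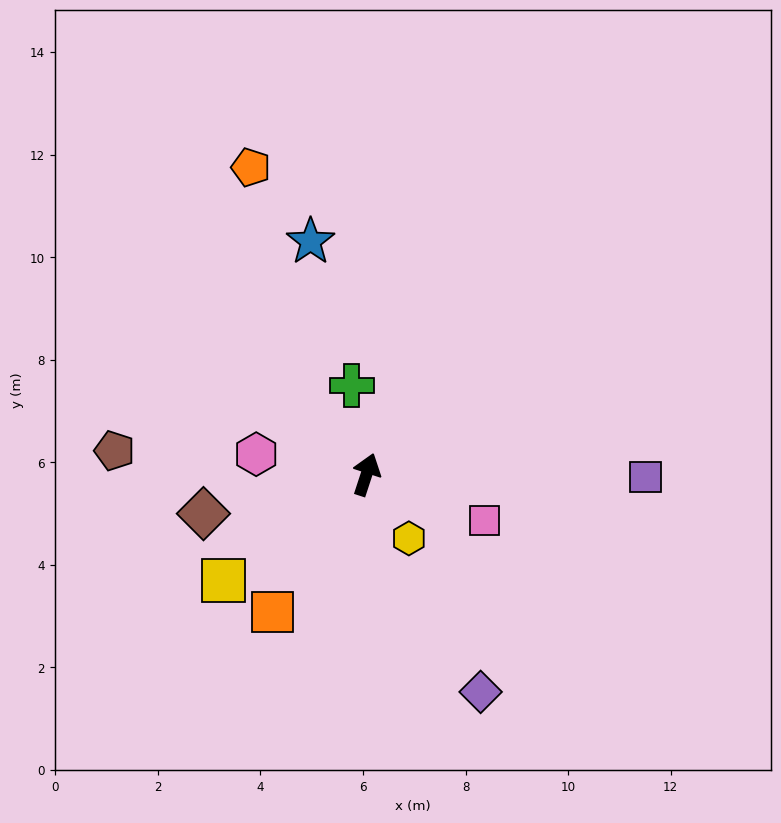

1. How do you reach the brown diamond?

turn left 122°, forward 3.3 m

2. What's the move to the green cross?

turn left 27°, forward 1.8 m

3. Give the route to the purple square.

turn right 72°, forward 5.4 m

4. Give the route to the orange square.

turn left 164°, forward 3.3 m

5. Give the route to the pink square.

turn right 93°, forward 2.5 m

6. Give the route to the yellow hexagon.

turn right 128°, forward 1.5 m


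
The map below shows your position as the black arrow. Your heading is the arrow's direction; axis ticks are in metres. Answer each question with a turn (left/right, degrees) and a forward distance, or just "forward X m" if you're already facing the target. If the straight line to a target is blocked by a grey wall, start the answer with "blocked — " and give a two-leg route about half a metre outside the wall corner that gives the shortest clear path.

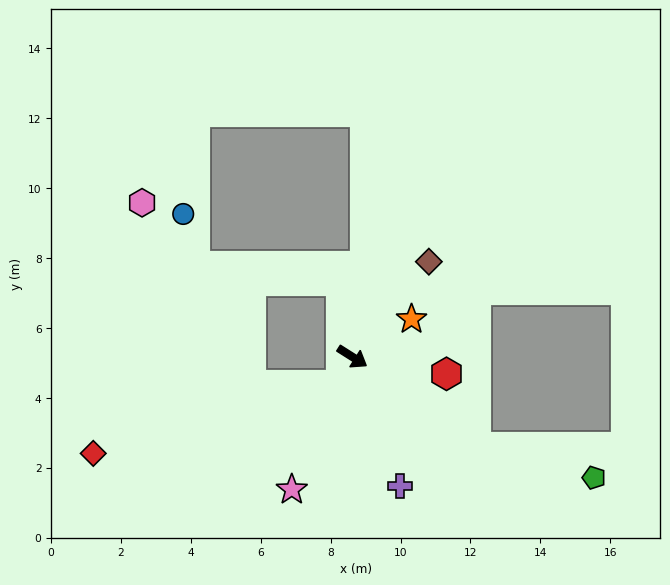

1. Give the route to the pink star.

turn right 82°, forward 4.2 m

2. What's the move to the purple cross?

turn right 37°, forward 3.9 m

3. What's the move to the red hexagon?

turn left 22°, forward 2.7 m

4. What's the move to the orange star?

turn left 65°, forward 2.0 m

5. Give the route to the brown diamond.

turn left 84°, forward 3.5 m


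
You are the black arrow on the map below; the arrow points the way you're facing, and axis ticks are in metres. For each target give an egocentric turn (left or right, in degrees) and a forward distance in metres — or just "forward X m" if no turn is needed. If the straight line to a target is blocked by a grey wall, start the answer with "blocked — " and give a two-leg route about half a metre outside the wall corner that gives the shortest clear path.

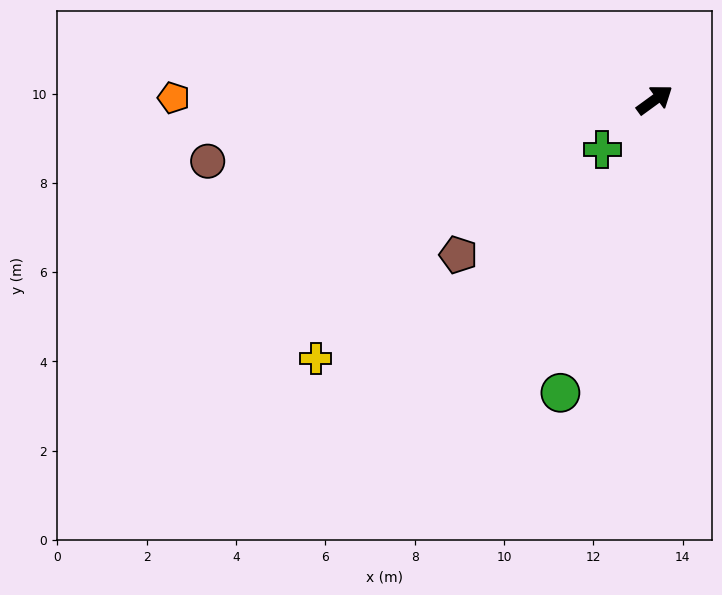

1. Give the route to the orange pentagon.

turn left 144°, forward 10.8 m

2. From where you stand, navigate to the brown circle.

turn left 152°, forward 10.1 m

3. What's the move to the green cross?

turn right 173°, forward 1.6 m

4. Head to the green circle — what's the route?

turn right 144°, forward 6.9 m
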